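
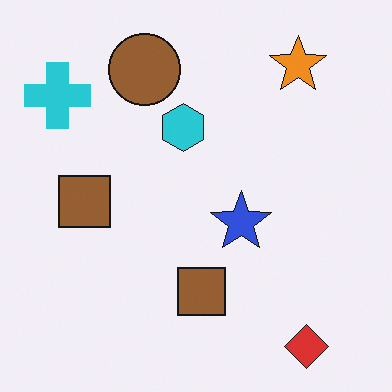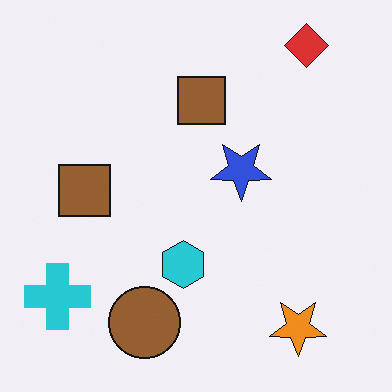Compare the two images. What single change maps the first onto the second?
The second image is the first flipped vertically (top ↔ bottom).

The red diamond is in the bottom-right of the first image and the top-right of the second — shapes on opposite sides of the horizontal midline have swapped in a mirror flip.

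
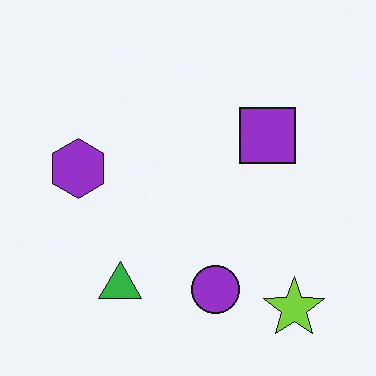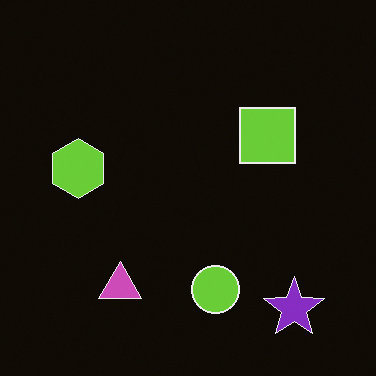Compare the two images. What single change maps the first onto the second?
The second image is the first color-inverted (negative).

The light background has become dark and every shape's color is its complement — a photographic negative.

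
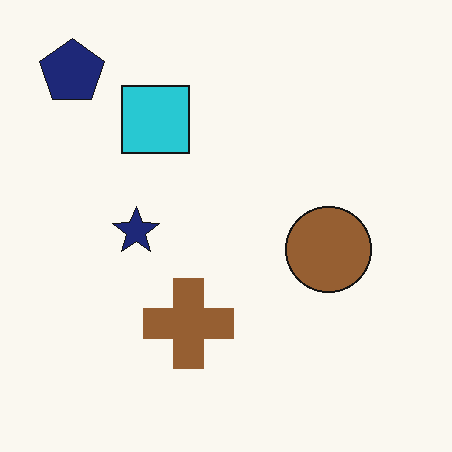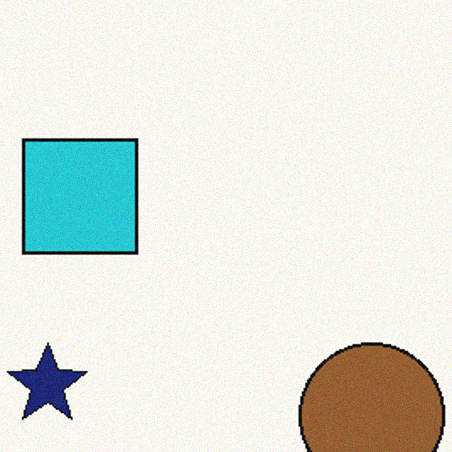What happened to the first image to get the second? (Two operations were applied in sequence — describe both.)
This is the original image cropped to a noticeably smaller region and rescaled, then degraded with subtle gaussian noise.

The visible shapes are larger and the field of view is narrower; shapes near the original edges may be partly or wholly outside the frame — a crop-and-rescale. Random speckle covers the whole image, including the flat background.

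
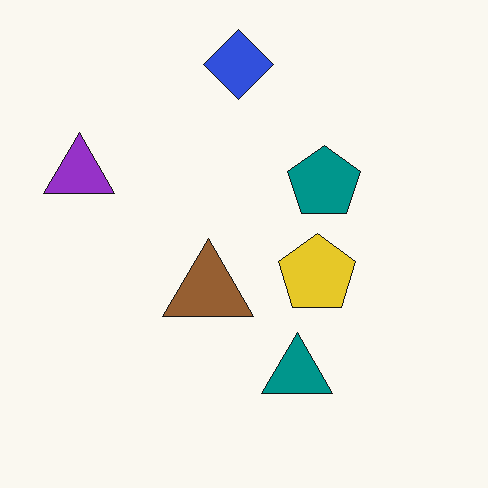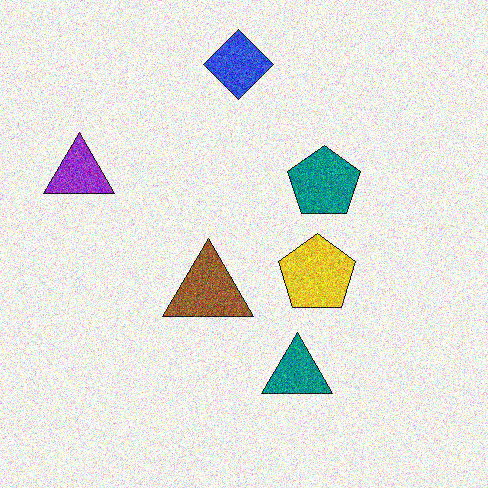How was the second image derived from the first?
The image was degraded with strong gaussian noise.

Random speckle covers the whole image, including the flat background.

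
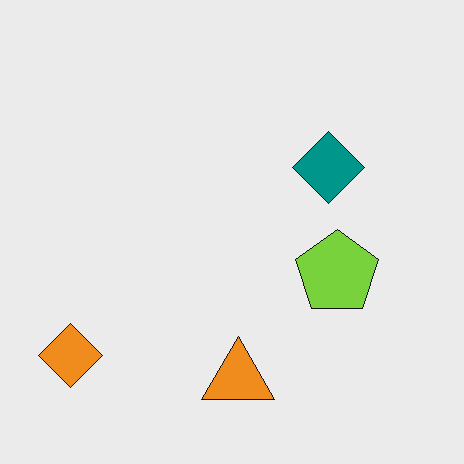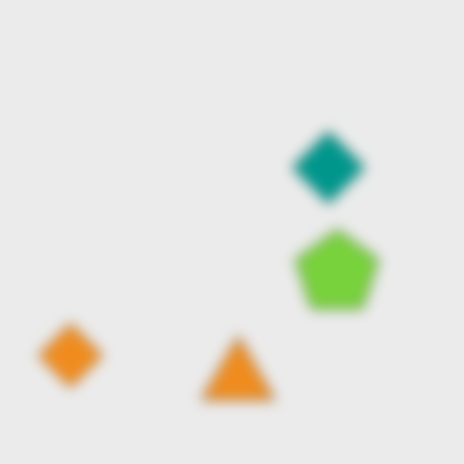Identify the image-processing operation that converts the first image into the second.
The transformation is: strongly gaussian-blurred.

Shape edges and outlines are uniformly softened across the whole image.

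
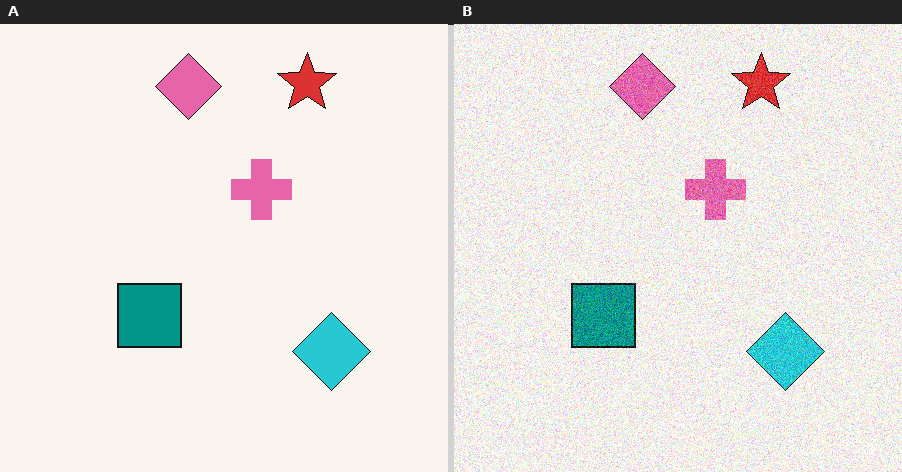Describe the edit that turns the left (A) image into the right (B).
The transformation is: degraded with visible gaussian noise.

Random speckle covers the whole image, including the flat background.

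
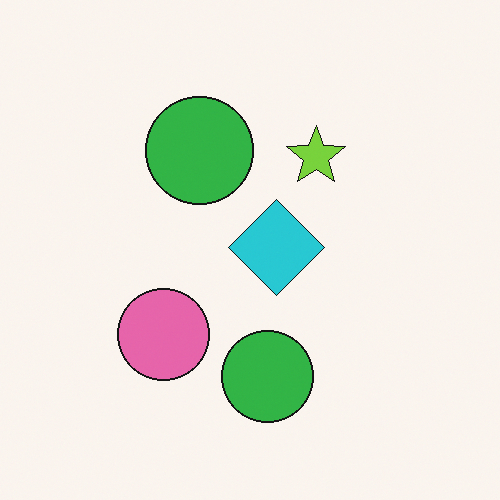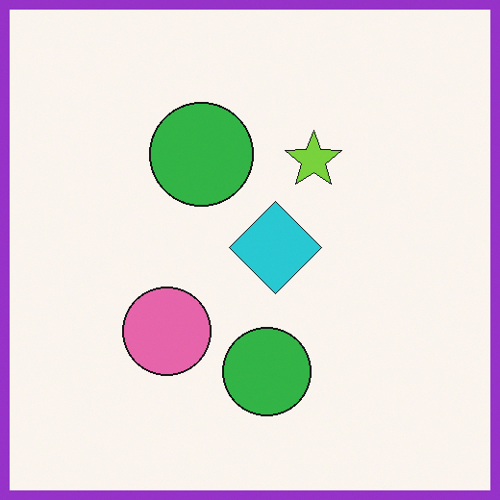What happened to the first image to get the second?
This is the original image framed with a purple border.

A solid purple frame runs around the edge of the second image, with the content slightly shrunk inside it.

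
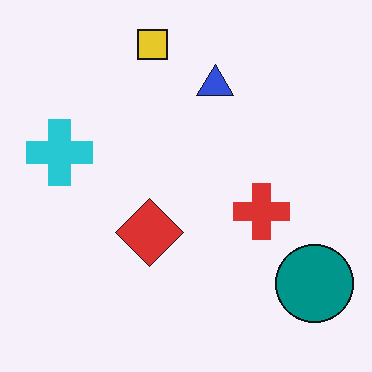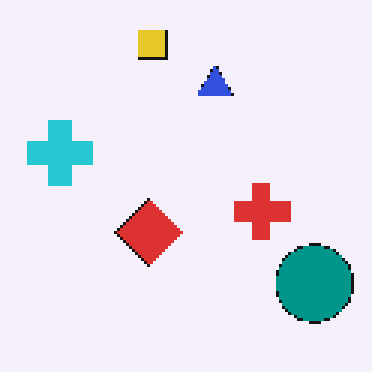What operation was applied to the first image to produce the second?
Lightly pixelated (a mild mosaic effect).

Shapes are reduced to large square blocks; fine edges and outlines are lost — a downscale-then-upscale (mosaic) effect.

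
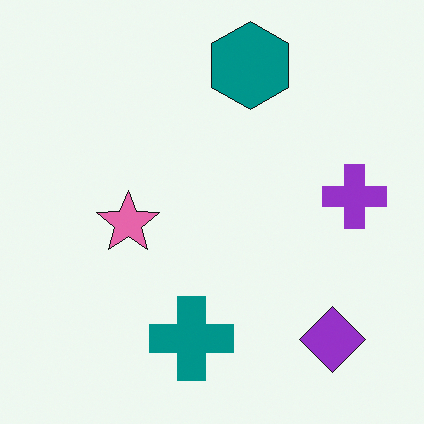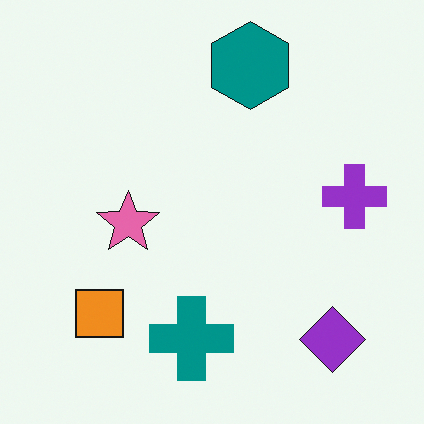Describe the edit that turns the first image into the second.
This is the original image overlaid with an additional orange square.

An orange square appears in the second image that is absent from the first.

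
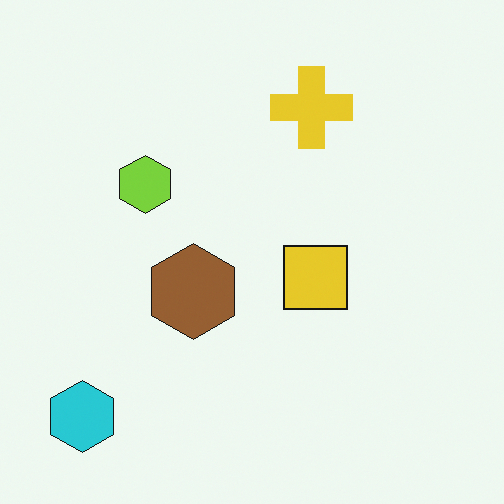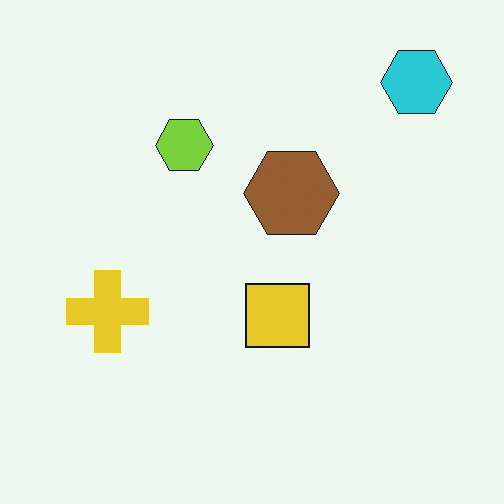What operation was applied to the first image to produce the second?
It was transposed (reflected across the top-left ↔ bottom-right diagonal).

Shapes have swapped their row and column positions — what was in the top-right is now in the bottom-left — a diagonal reflection.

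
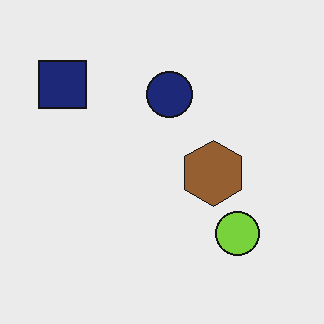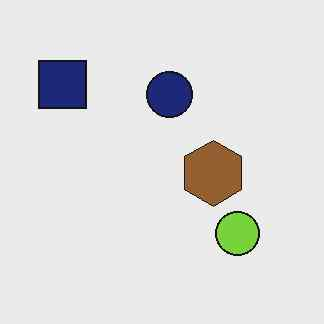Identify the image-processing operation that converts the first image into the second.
The second image is the first given moderate JPEG compression.

Blocky 8×8 compression artifacts appear around shape edges and the flat background shows ringing — characteristic JPEG degradation.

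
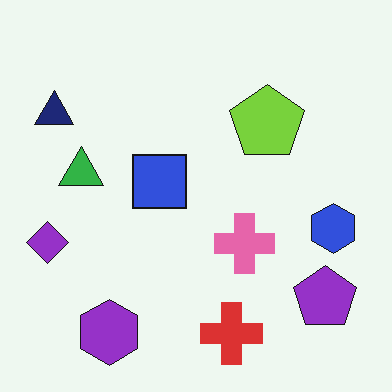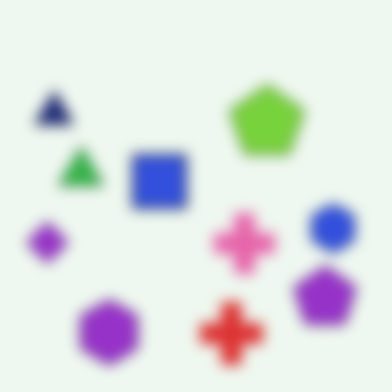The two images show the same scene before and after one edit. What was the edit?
This is the original image strongly gaussian-blurred.

Shape edges and outlines are uniformly softened across the whole image.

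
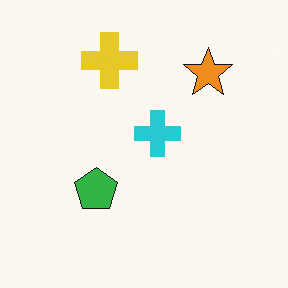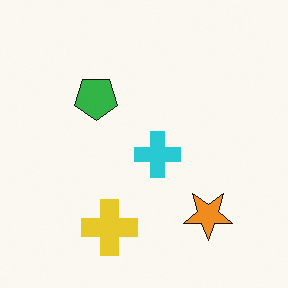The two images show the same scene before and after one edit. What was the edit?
Flipped vertically (top ↔ bottom).

The yellow cross is in the top of the first image and the bottom of the second — shapes on opposite sides of the horizontal midline have swapped in a mirror flip.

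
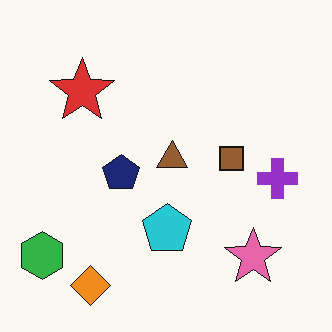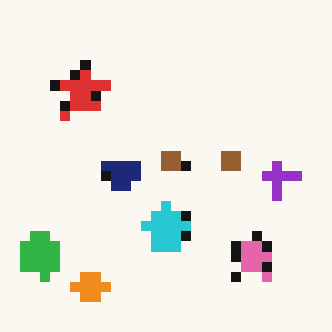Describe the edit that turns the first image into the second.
The second image is the first coarsely pixelated.

Shapes are reduced to large square blocks; fine edges and outlines are lost — a downscale-then-upscale (mosaic) effect.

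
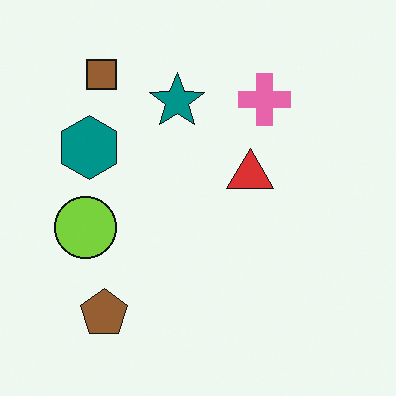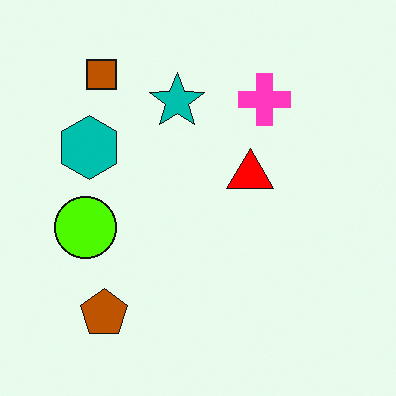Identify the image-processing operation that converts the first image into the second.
This is the original image made much more vivid (saturation change).

All colors are more vivid — a global saturation change.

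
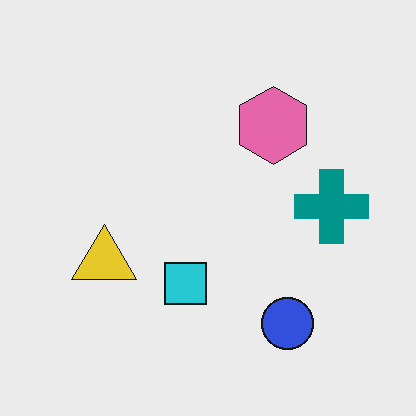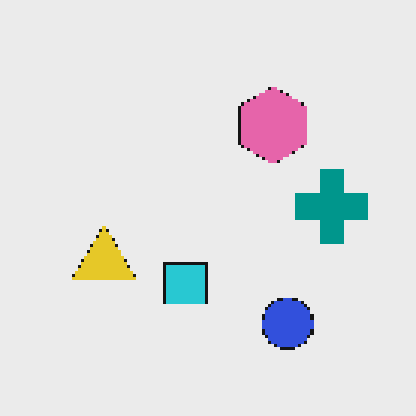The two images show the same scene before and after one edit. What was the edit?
Lightly pixelated (a mild mosaic effect).

Shapes are reduced to large square blocks; fine edges and outlines are lost — a downscale-then-upscale (mosaic) effect.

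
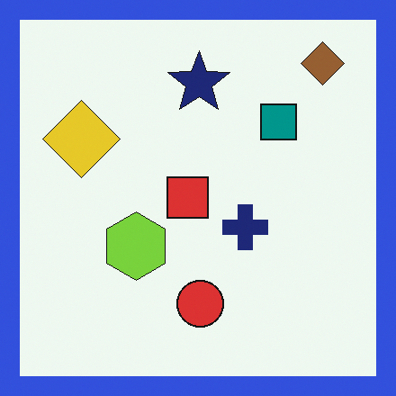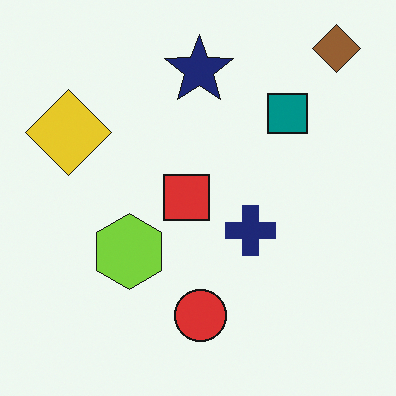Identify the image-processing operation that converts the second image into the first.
The image was framed with a blue border.

A solid blue frame runs around the edge of the first image, with the content slightly shrunk inside it.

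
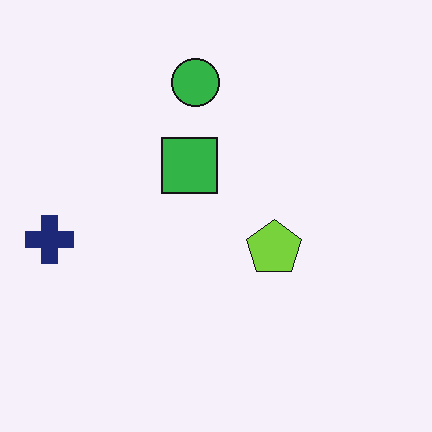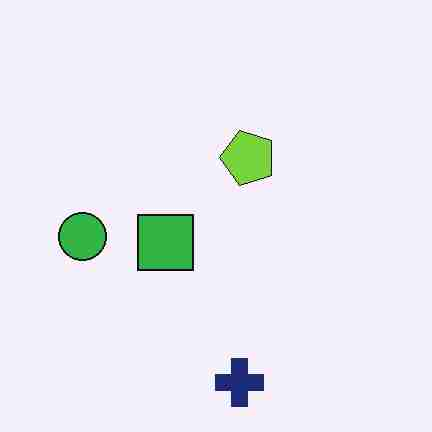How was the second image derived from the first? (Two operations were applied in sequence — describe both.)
The second image is the first rotated 90° counter-clockwise, then heavily JPEG-compressed with obvious blocking artifacts.

The navy cross sits in the left of the first image and the bottom of the second — consistent with a whole-image 90° counter-clockwise rotation. Blocky 8×8 compression artifacts appear around shape edges and the flat background shows ringing — characteristic JPEG degradation.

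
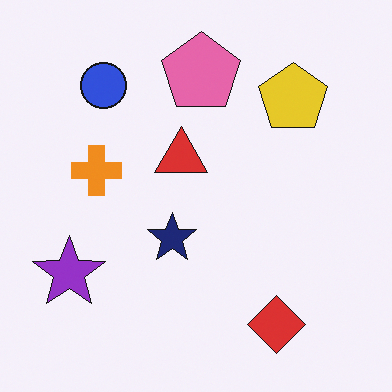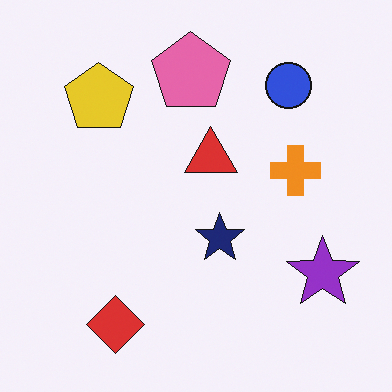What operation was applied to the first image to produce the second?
The image was flipped horizontally (left ↔ right).

The purple star is in the bottom-left of the first image and the bottom-right of the second — shapes on opposite sides of the vertical midline have swapped in a mirror flip.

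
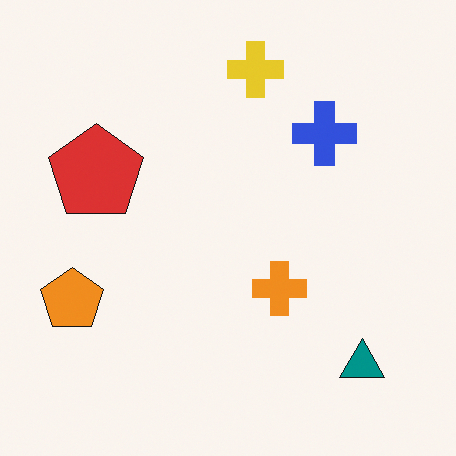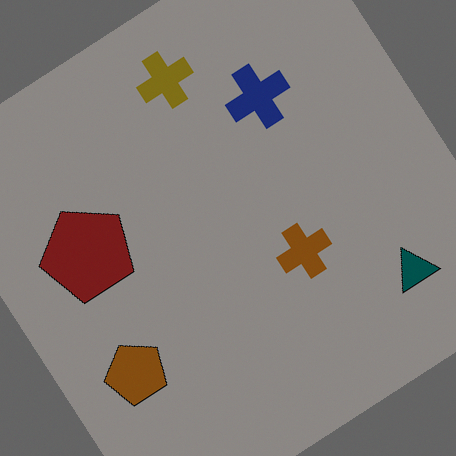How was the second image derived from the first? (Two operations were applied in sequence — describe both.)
The image was rotated counter-clockwise by a large amount — several tens of degrees, then darkened a lot.

Every shape is tilted by the same angle and the image corners show triangular fill wedges — a whole-image rotation by a non-right angle. Every pixel — background and shapes alike — is uniformly darkened.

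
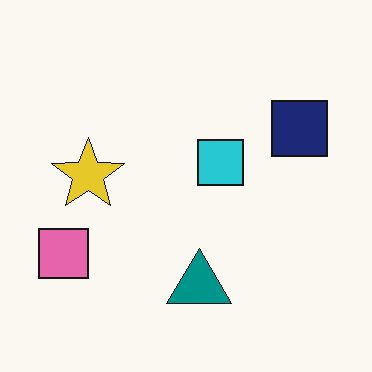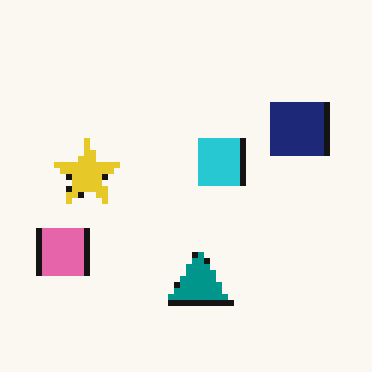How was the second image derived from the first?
The second image is the first pixelated into visible square blocks.

Shapes are reduced to large square blocks; fine edges and outlines are lost — a downscale-then-upscale (mosaic) effect.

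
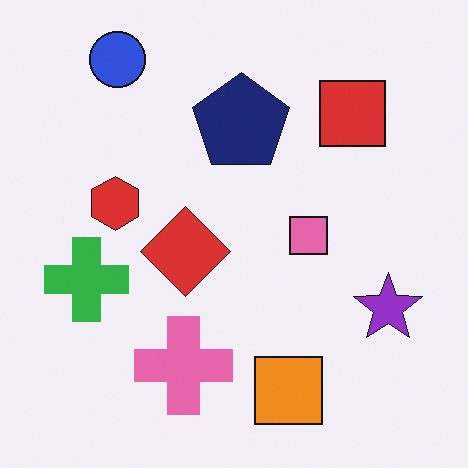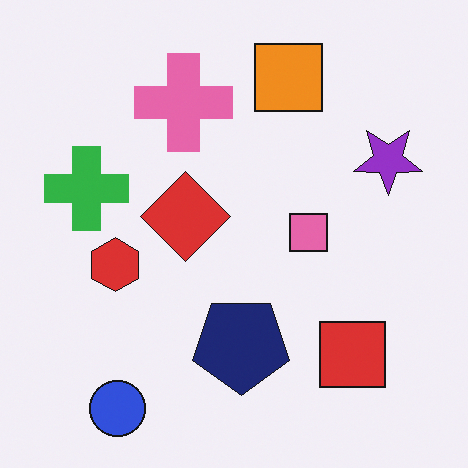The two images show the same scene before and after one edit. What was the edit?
Flipped vertically (top ↔ bottom).

The blue circle is in the top-left of the first image and the bottom-left of the second — shapes on opposite sides of the horizontal midline have swapped in a mirror flip.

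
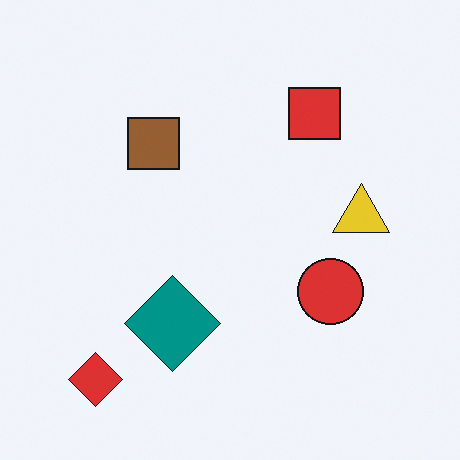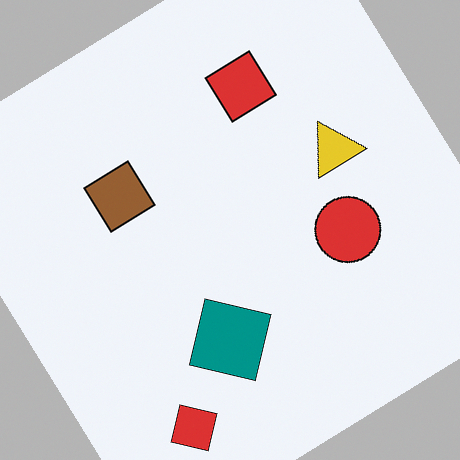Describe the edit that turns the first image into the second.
The second image is the first rotated counter-clockwise by a large amount — several tens of degrees.

Every shape is tilted by the same angle and the image corners show triangular fill wedges — a whole-image rotation by a non-right angle.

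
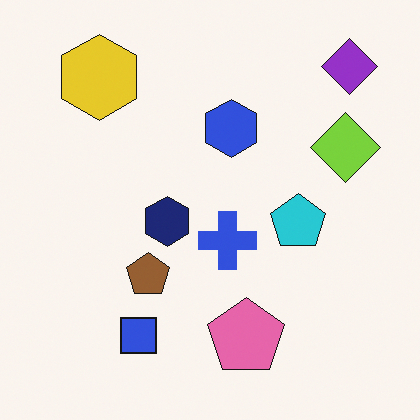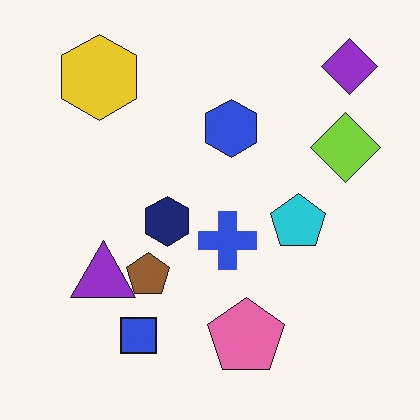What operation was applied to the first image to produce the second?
The image was overlaid with an additional purple triangle.

A purple triangle appears in the second image that is absent from the first.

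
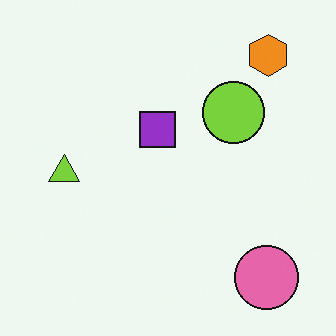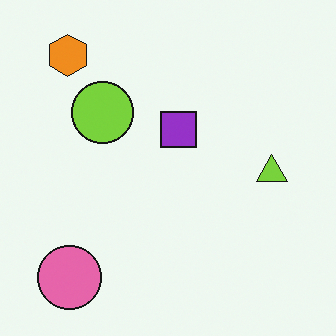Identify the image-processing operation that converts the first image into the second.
The image was flipped horizontally (left ↔ right).

The lime triangle is in the left of the first image and the right of the second — shapes on opposite sides of the vertical midline have swapped in a mirror flip.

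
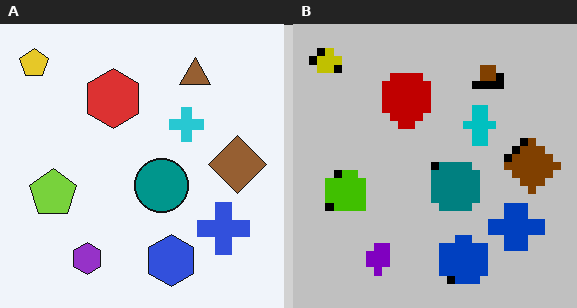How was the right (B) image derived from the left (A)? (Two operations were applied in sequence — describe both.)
The right (B) image is the left (A) pixelated into visible square blocks, then aggressively posterized.

Shapes are reduced to large square blocks; fine edges and outlines are lost — a downscale-then-upscale (mosaic) effect. Each flat color has snapped to a coarser quantized level — most visibly, the near-white background has dropped to a flat grey.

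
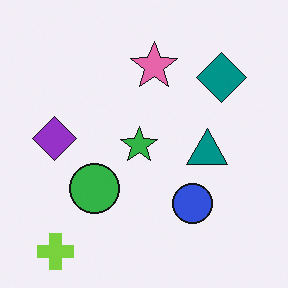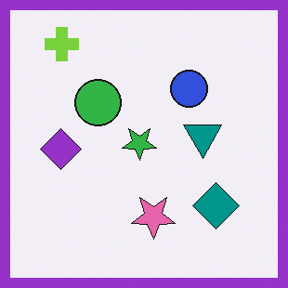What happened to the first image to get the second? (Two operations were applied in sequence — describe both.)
It was flipped vertically (top ↔ bottom), then framed with a purple border.

The lime cross is in the bottom-left of the first image and the top-left of the second — shapes on opposite sides of the horizontal midline have swapped in a mirror flip. A solid purple frame runs around the edge of the second image, with the content slightly shrunk inside it.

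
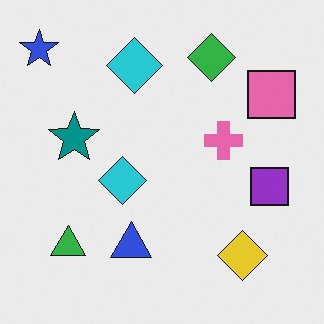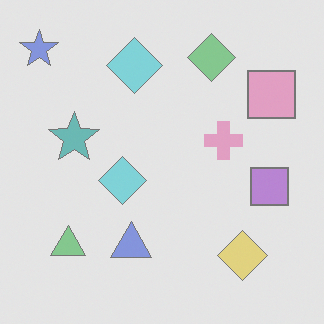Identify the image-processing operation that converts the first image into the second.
Given much lower contrast.

Tones are pushed toward mid-grey across the whole image — a global contrast change.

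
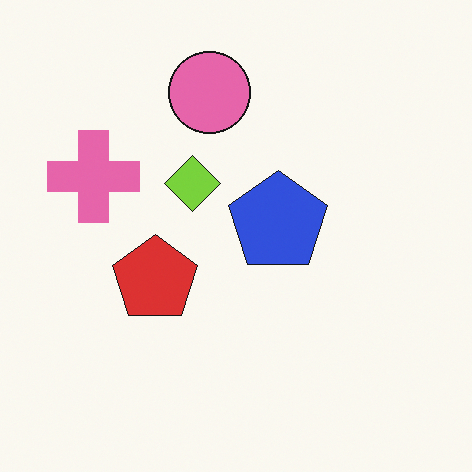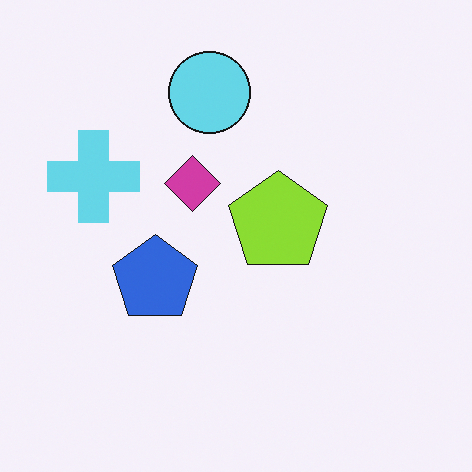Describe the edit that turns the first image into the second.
This is the original image hue-shifted through roughly half the color wheel.

Every shape's color has rotated by the same amount around the hue wheel — a uniform hue shift.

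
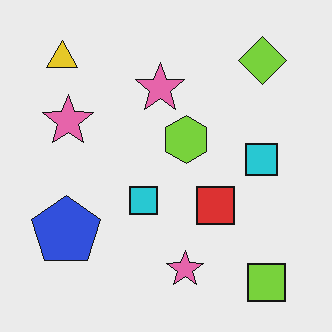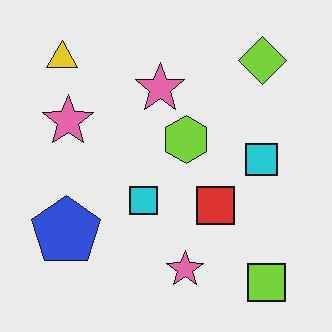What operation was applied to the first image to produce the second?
The image was JPEG-compressed with visible artifacts.

Blocky 8×8 compression artifacts appear around shape edges and the flat background shows ringing — characteristic JPEG degradation.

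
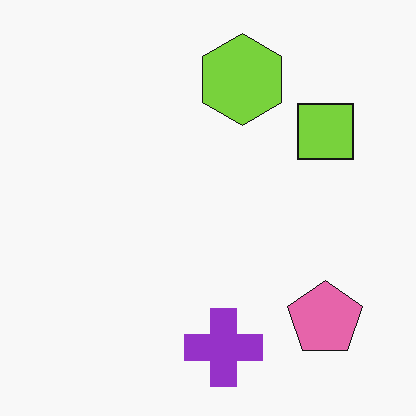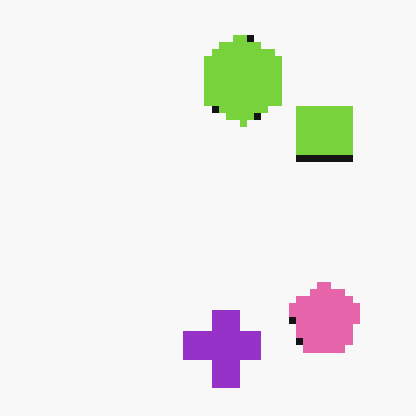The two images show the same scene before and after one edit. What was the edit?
Pixelated into visible square blocks.

Shapes are reduced to large square blocks; fine edges and outlines are lost — a downscale-then-upscale (mosaic) effect.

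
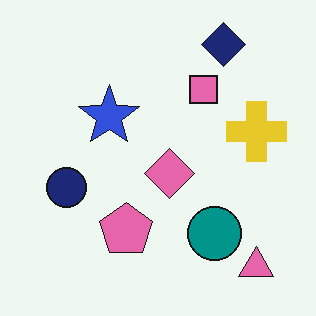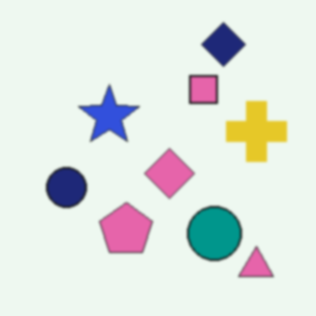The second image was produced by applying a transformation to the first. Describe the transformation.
The second image is the first slightly softened.

Shape edges and outlines are uniformly softened across the whole image.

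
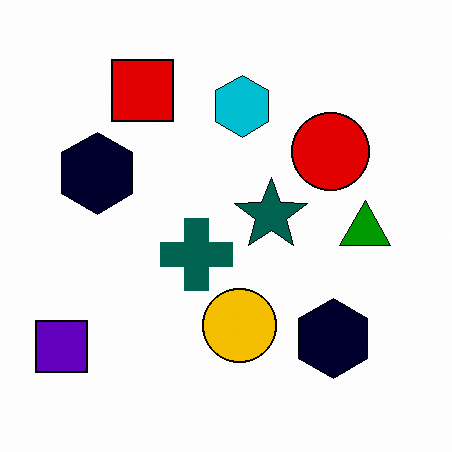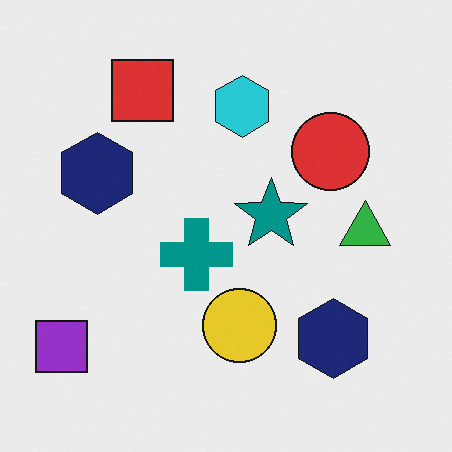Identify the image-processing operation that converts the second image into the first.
The transformation is: given much higher contrast.

Tones are pushed away from mid-grey across the whole image — a global contrast change.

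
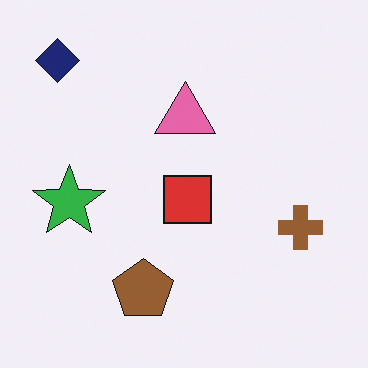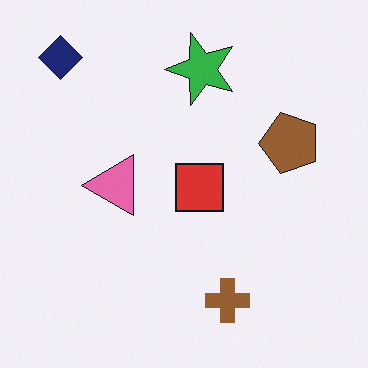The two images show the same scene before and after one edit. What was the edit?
The second image is the first transposed (reflected across the top-left ↔ bottom-right diagonal).

Shapes have swapped their row and column positions — what was in the top-right is now in the bottom-left — a diagonal reflection.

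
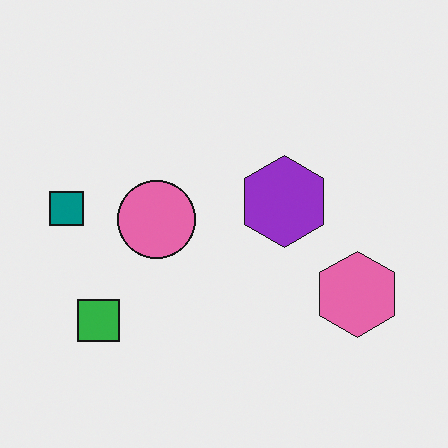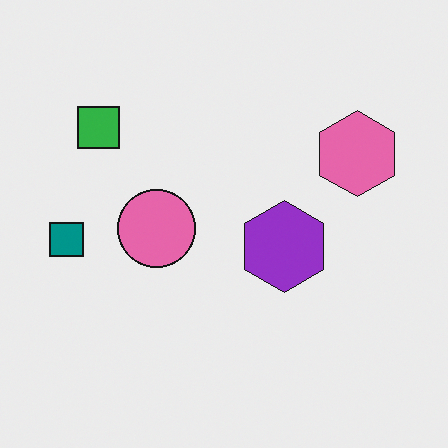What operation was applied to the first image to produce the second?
The second image is the first flipped vertically (top ↔ bottom).

The green square is in the bottom-left of the first image and the top-left of the second — shapes on opposite sides of the horizontal midline have swapped in a mirror flip.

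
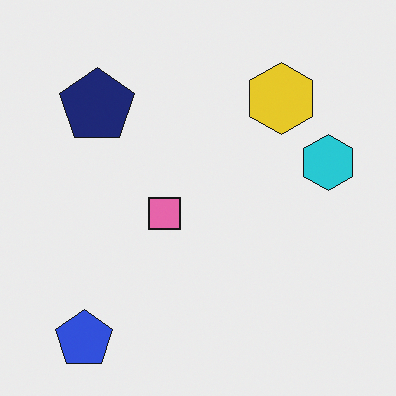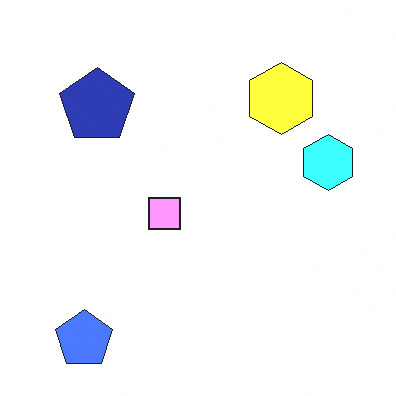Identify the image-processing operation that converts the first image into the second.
This is the original image brightened a lot.

Every pixel — background and shapes alike — is uniformly brightened.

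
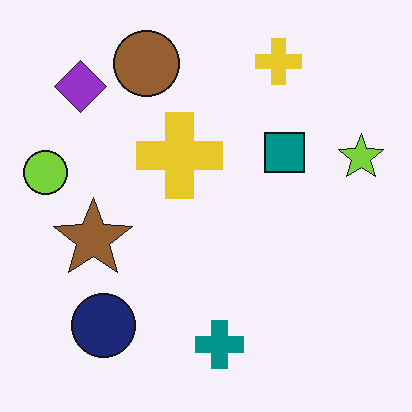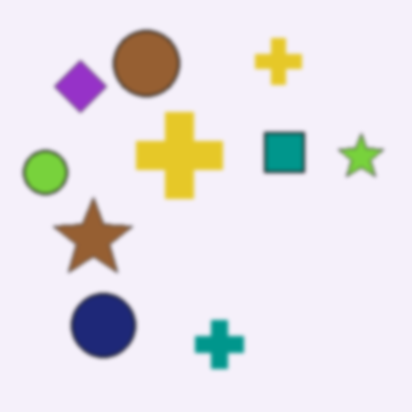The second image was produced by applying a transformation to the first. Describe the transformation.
The image was given a subtle gaussian blur.

Shape edges and outlines are uniformly softened across the whole image.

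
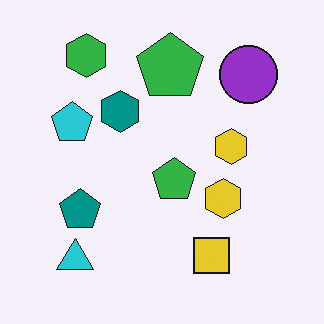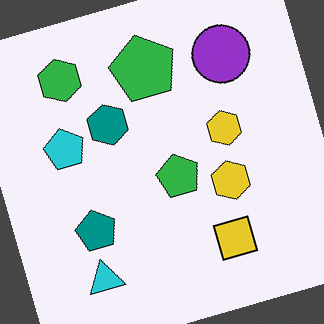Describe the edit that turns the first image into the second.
This is the original image rotated counter-clockwise by a clearly visible amount.

Every shape is tilted by the same angle and the image corners show triangular fill wedges — a whole-image rotation by a non-right angle.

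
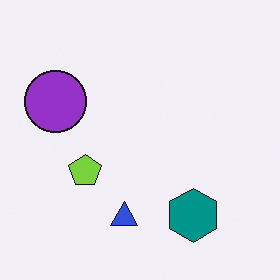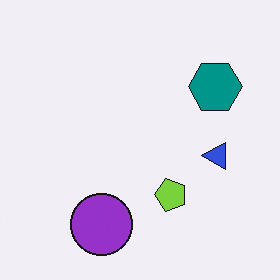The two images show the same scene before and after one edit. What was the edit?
It was rotated 90° counter-clockwise.

The purple circle sits in the left of the first image and the bottom of the second — consistent with a whole-image 90° counter-clockwise rotation.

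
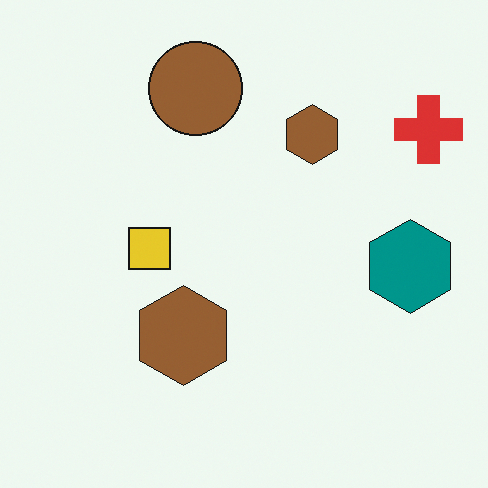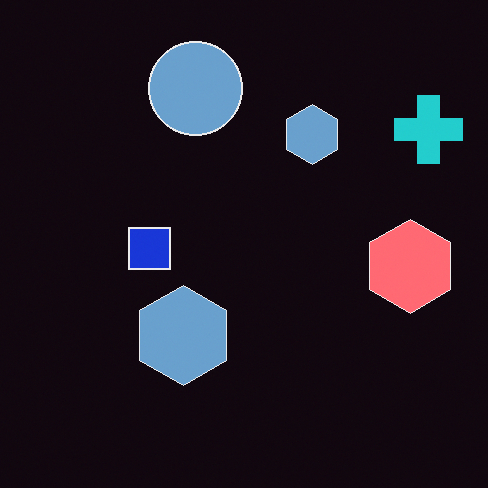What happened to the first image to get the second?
The second image is the first color-inverted (negative).

The light background has become dark and every shape's color is its complement — a photographic negative.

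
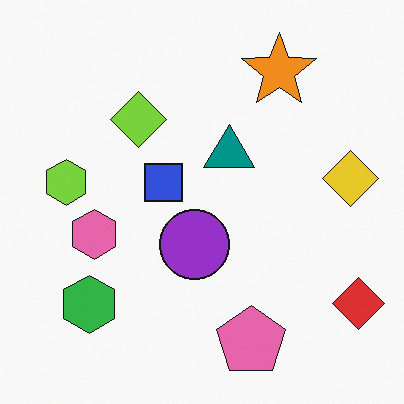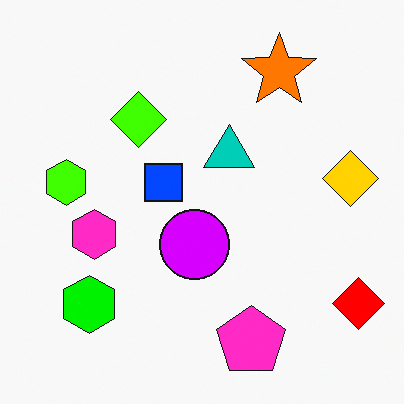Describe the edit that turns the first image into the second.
The image was heavily oversaturated.

All colors are more vivid — a global saturation change.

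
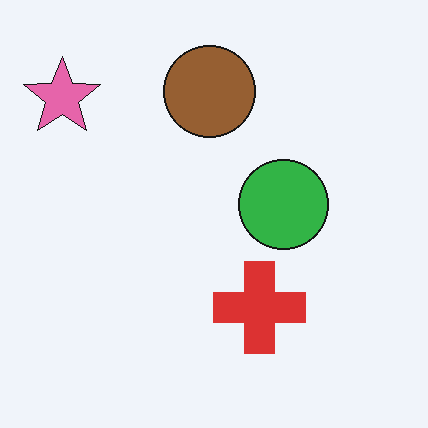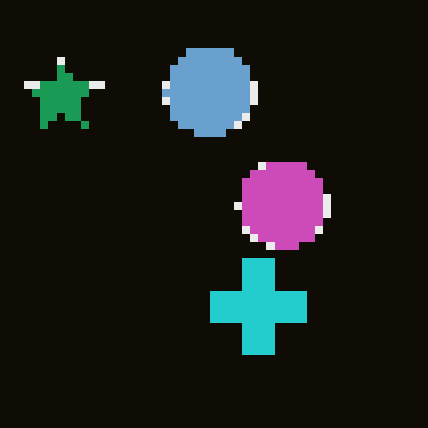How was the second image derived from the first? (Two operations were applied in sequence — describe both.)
This is the original image color-inverted (negative), then pixelated into visible square blocks.

The light background has become dark and every shape's color is its complement — a photographic negative. Shapes are reduced to large square blocks; fine edges and outlines are lost — a downscale-then-upscale (mosaic) effect.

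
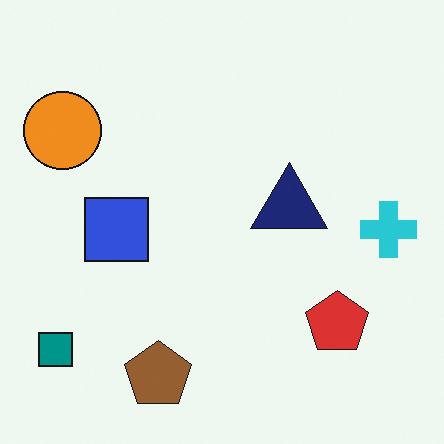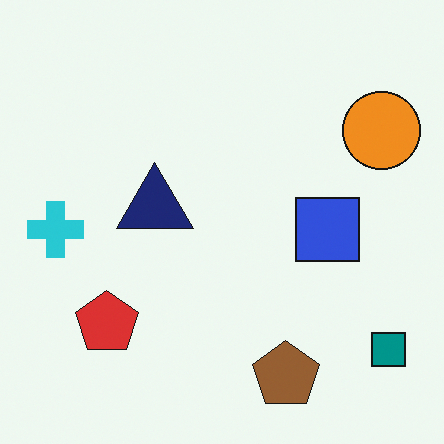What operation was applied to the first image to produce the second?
This is the original image flipped horizontally (left ↔ right).

The teal square is in the bottom-left of the first image and the bottom-right of the second — shapes on opposite sides of the vertical midline have swapped in a mirror flip.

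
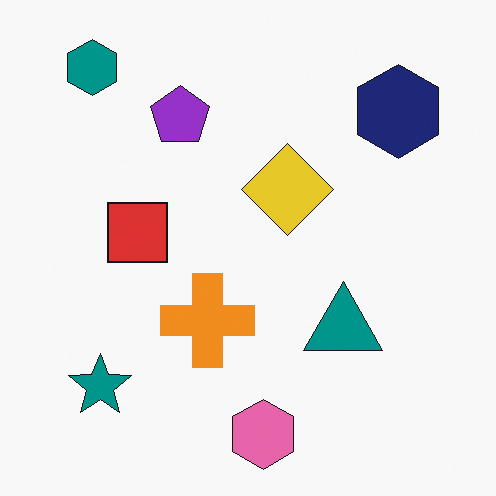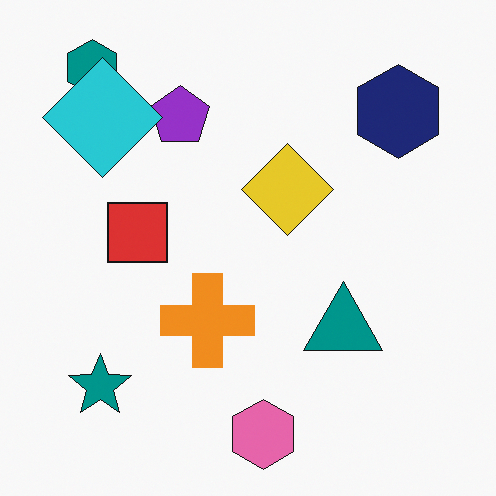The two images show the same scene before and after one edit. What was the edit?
This is the original image overlaid with an additional cyan diamond.

A cyan diamond appears in the second image that is absent from the first.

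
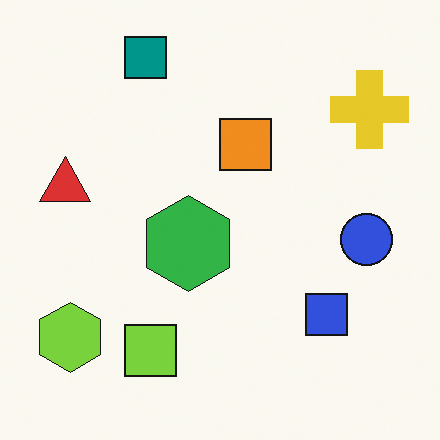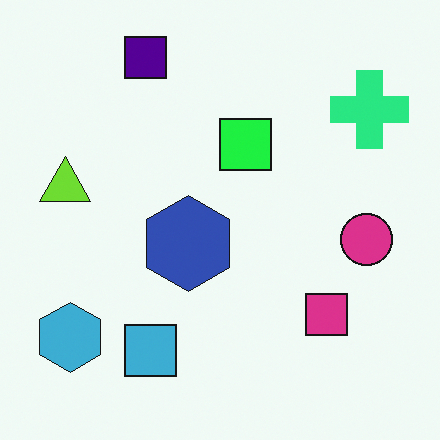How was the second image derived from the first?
The second image is the first hue-shifted noticeably.

Every shape's color has rotated by the same amount around the hue wheel — a uniform hue shift.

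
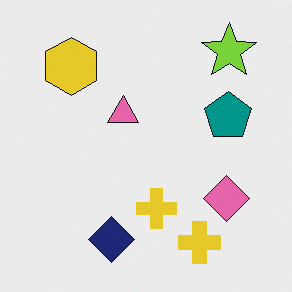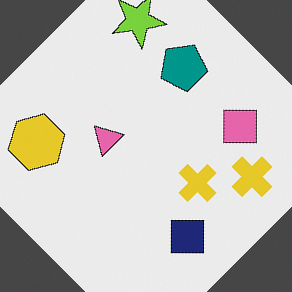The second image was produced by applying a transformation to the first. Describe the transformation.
The transformation is: rotated counter-clockwise by a large amount — several tens of degrees.

Every shape is tilted by the same angle and the image corners show triangular fill wedges — a whole-image rotation by a non-right angle.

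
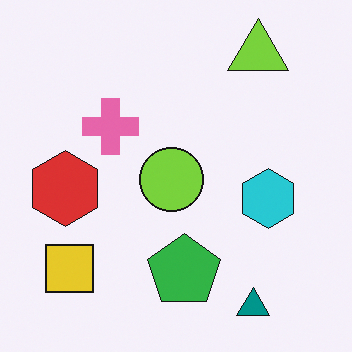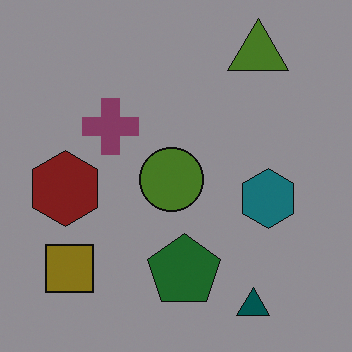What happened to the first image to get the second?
The image was darkened a lot.

Every pixel — background and shapes alike — is uniformly darkened.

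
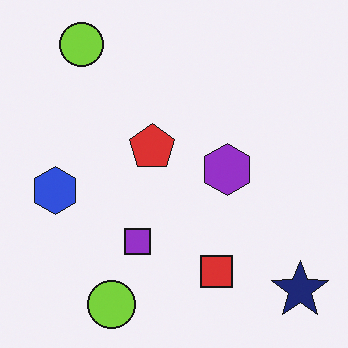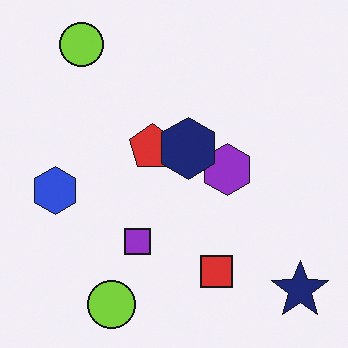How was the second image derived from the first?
This is the original image overlaid with an additional navy hexagon.

A navy hexagon appears in the second image that is absent from the first.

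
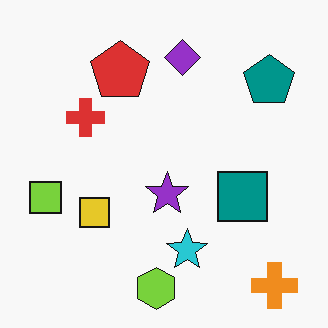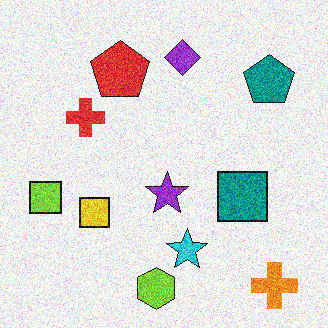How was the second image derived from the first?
This is the original image degraded with heavy additive noise.

Random speckle covers the whole image, including the flat background.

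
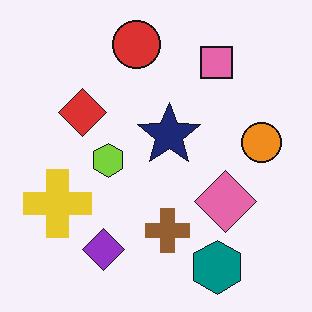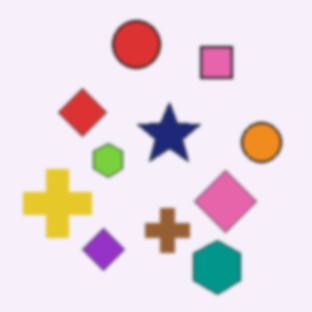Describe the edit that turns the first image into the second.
This is the original image lightly blurred.

Shape edges and outlines are uniformly softened across the whole image.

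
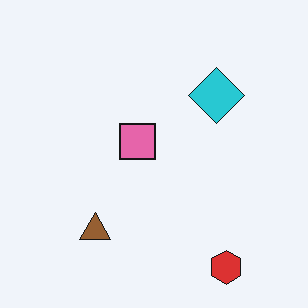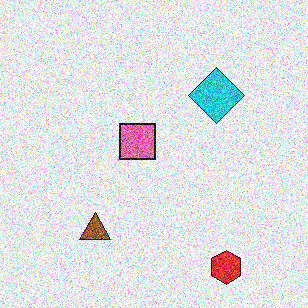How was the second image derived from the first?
It was degraded with heavy additive noise.

Random speckle covers the whole image, including the flat background.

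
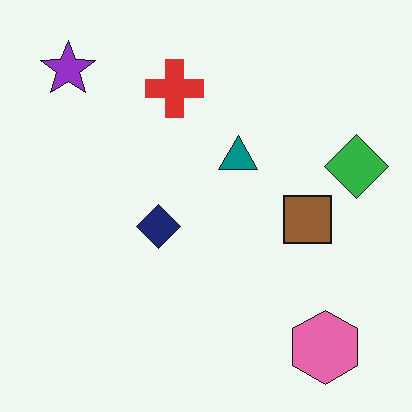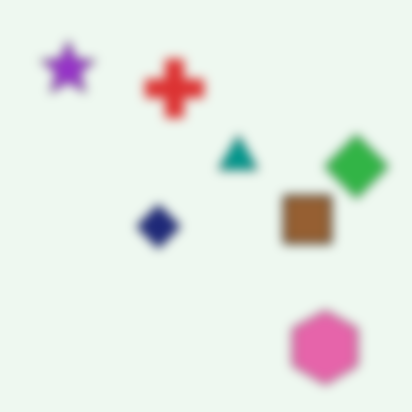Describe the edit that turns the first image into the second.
This is the original image strongly gaussian-blurred.

Shape edges and outlines are uniformly softened across the whole image.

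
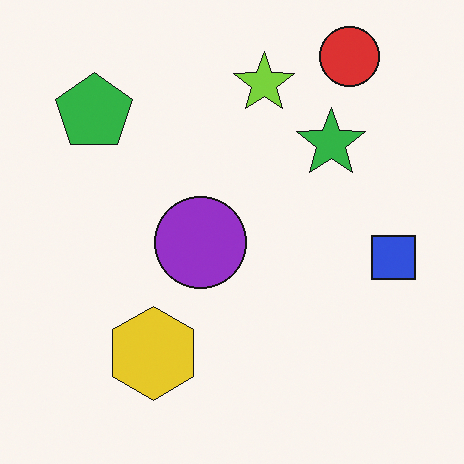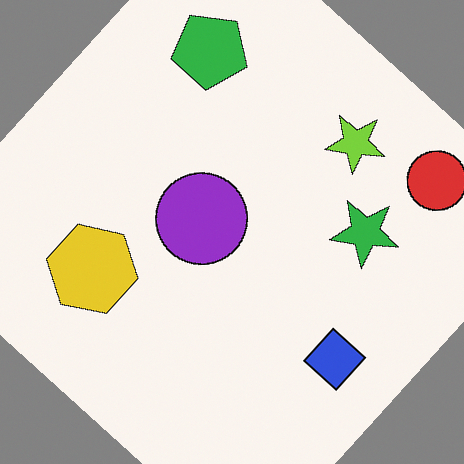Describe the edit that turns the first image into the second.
It was rotated clockwise by a large amount — several tens of degrees.

Every shape is tilted by the same angle and the image corners show triangular fill wedges — a whole-image rotation by a non-right angle.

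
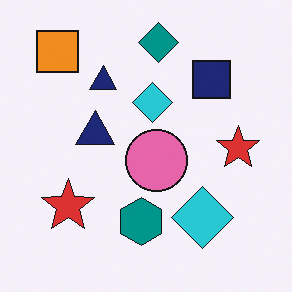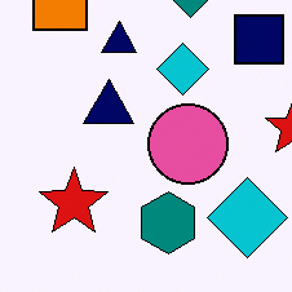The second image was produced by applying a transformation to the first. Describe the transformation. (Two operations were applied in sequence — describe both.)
The image was given slightly increased contrast, then cropped to a modestly smaller region and rescaled.

Tones are pushed away from mid-grey across the whole image — a global contrast change. The visible shapes are larger and the field of view is narrower; shapes near the original edges may be partly or wholly outside the frame — a crop-and-rescale.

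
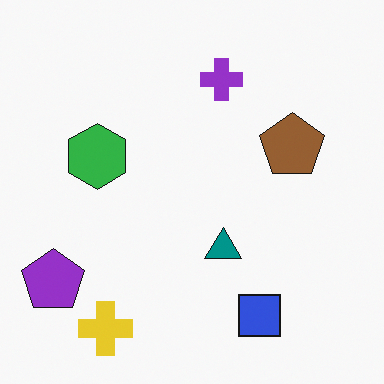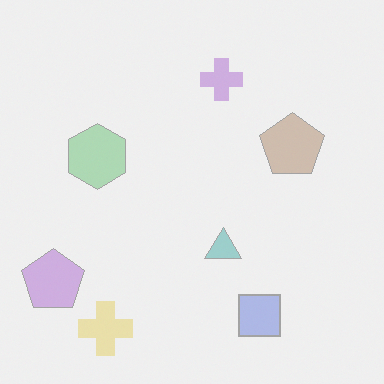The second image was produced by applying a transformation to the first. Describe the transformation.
The second image is the first given much lower contrast.

Tones are pushed toward mid-grey across the whole image — a global contrast change.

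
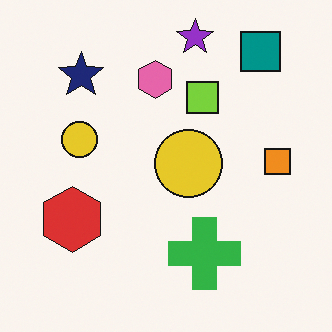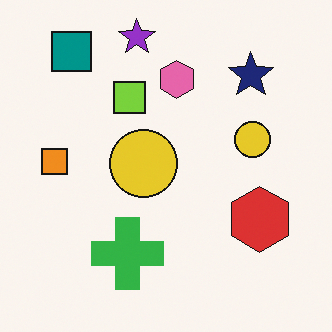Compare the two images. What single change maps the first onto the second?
The second image is the first flipped horizontally (left ↔ right).

The orange square is in the right of the first image and the left of the second — shapes on opposite sides of the vertical midline have swapped in a mirror flip.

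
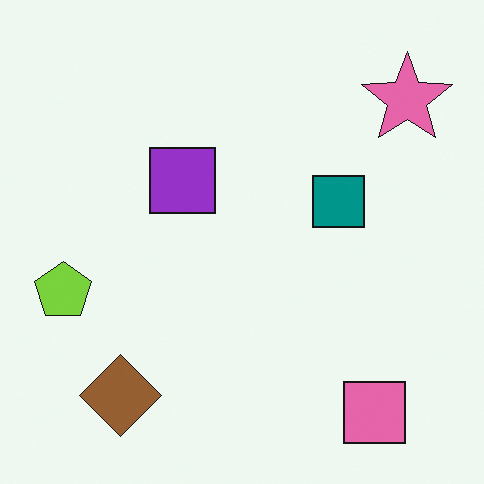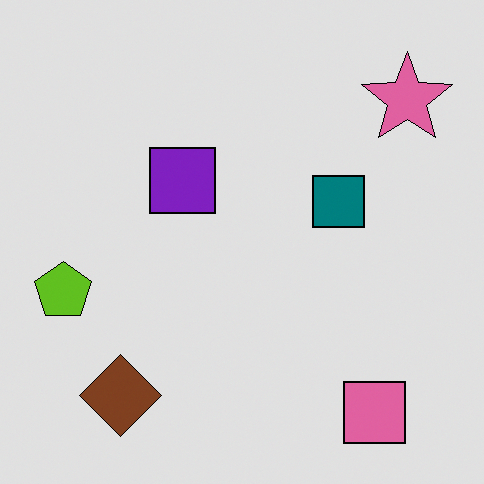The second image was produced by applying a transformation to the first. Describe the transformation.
This is the original image posterized to a reduced palette.

Each flat color has snapped to a coarser quantized level — most visibly, the near-white background has dropped to a flat grey.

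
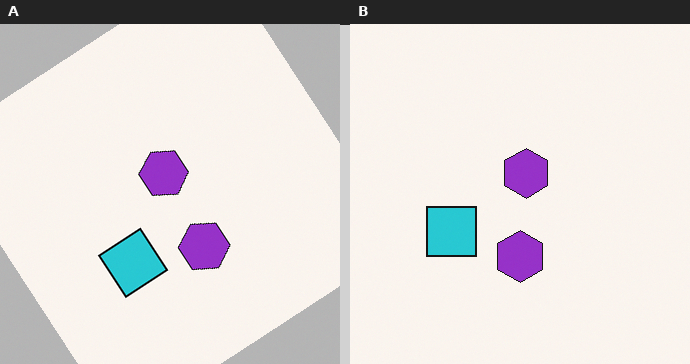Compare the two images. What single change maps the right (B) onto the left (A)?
It was rotated counter-clockwise by a large amount — several tens of degrees.

Every shape is tilted by the same angle and the image corners show triangular fill wedges — a whole-image rotation by a non-right angle.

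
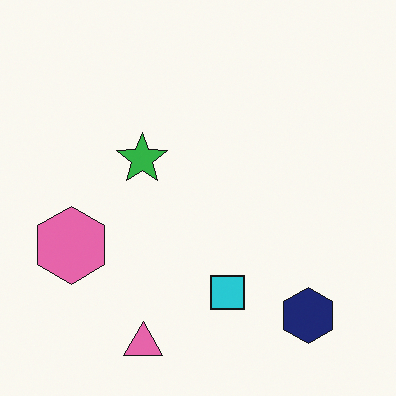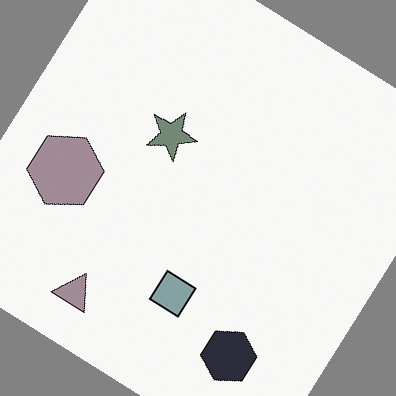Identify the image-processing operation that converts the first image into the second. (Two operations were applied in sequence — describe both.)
The second image is the first heavily desaturated, then rotated clockwise by a large amount — several tens of degrees.

All colors are more muted and greyish — a global saturation change. Every shape is tilted by the same angle and the image corners show triangular fill wedges — a whole-image rotation by a non-right angle.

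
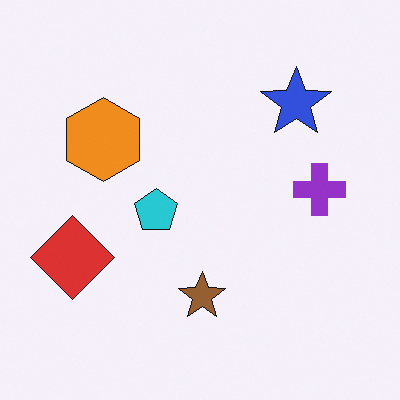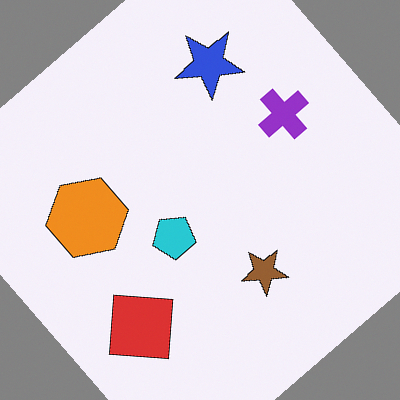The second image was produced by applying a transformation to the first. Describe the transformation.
The image was rotated counter-clockwise by a large amount — several tens of degrees.

Every shape is tilted by the same angle and the image corners show triangular fill wedges — a whole-image rotation by a non-right angle.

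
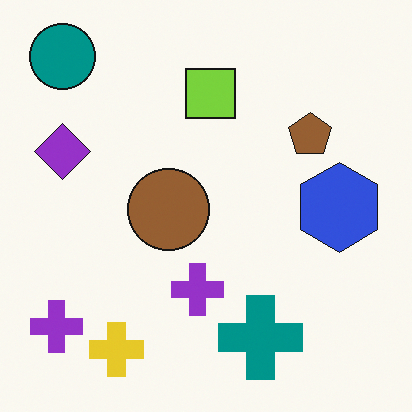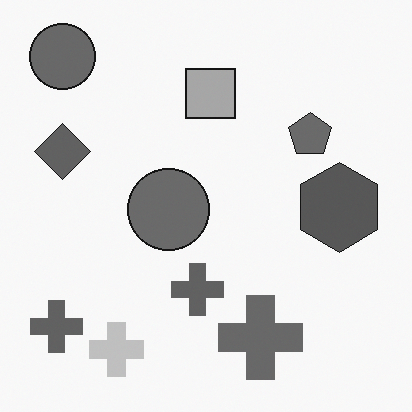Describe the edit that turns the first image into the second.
The second image is the first converted to grayscale.

All color is removed — every shape is now a shade of grey.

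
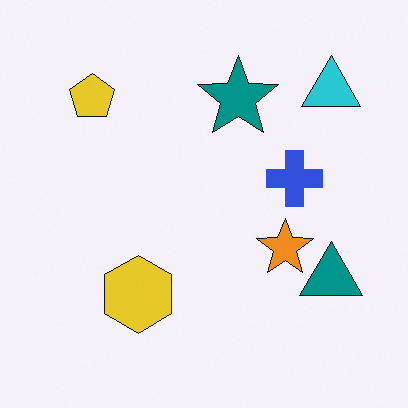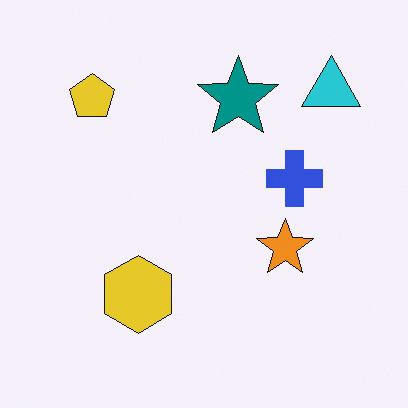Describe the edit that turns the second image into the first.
This is the original image overlaid with an additional teal triangle.

A teal triangle appears in the first image that is absent from the second.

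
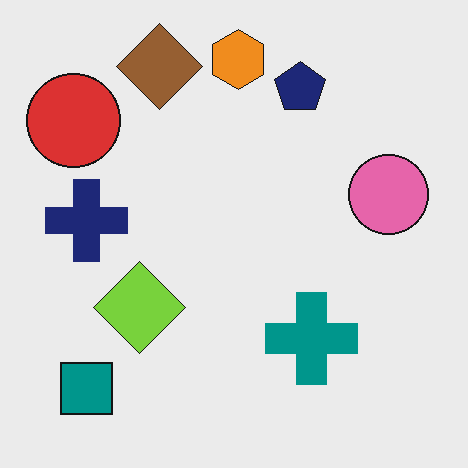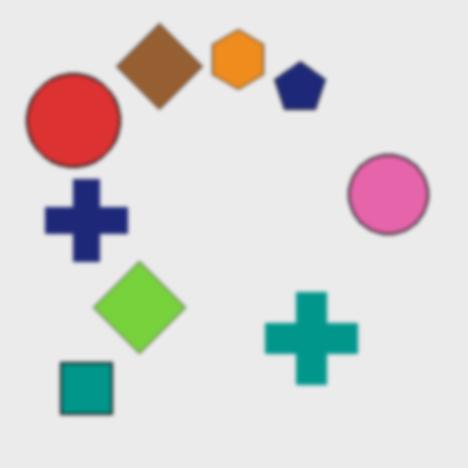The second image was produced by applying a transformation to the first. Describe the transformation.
Given a subtle gaussian blur.

Shape edges and outlines are uniformly softened across the whole image.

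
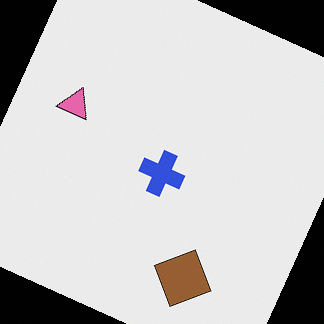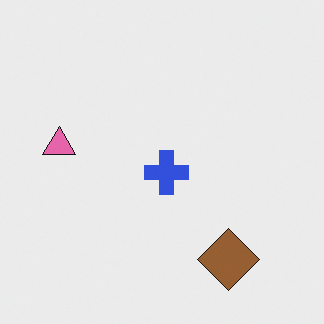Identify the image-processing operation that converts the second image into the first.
The transformation is: rotated clockwise by a clearly visible amount.

Every shape is tilted by the same angle and the image corners show triangular fill wedges — a whole-image rotation by a non-right angle.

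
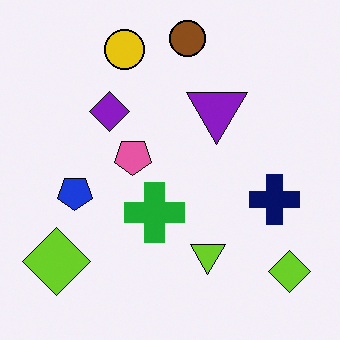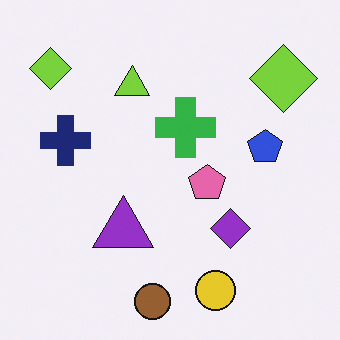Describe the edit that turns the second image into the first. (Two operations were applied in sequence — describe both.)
Rotated 180°, then given slightly increased contrast.

The brown circle sits in the bottom of the second image and the top of the first — consistent with a whole-image 180° rotation. Tones are pushed away from mid-grey across the whole image — a global contrast change.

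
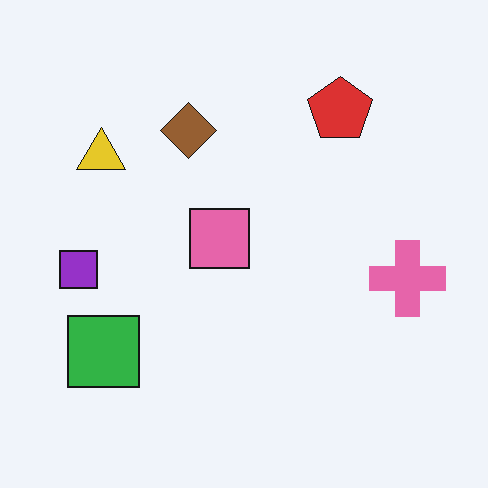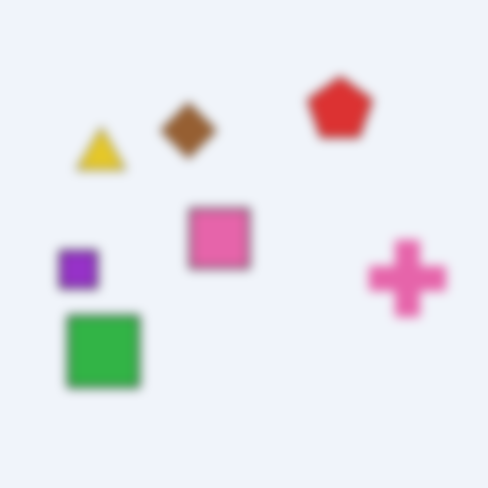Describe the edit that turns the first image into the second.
This is the original image heavily blurred.

Shape edges and outlines are uniformly softened across the whole image.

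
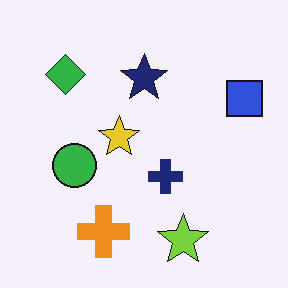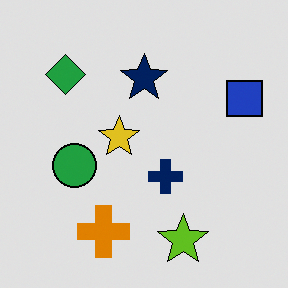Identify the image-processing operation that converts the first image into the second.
Posterized to a reduced palette.

Each flat color has snapped to a coarser quantized level — most visibly, the near-white background has dropped to a flat grey.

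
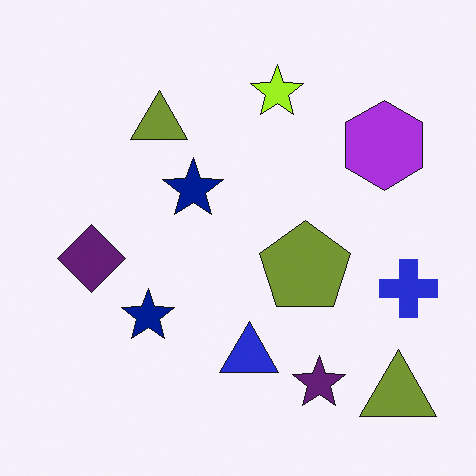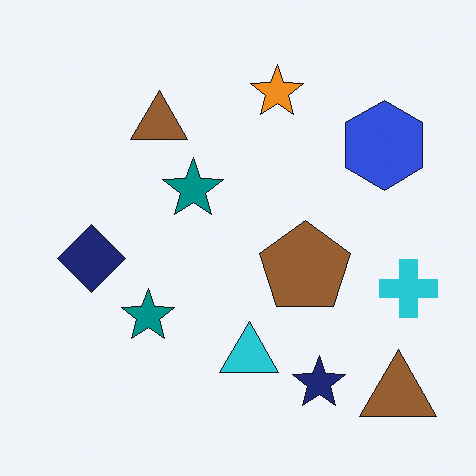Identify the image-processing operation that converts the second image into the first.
This is the original image hue-shifted by a small amount.

Every shape's color has rotated by the same amount around the hue wheel — a uniform hue shift.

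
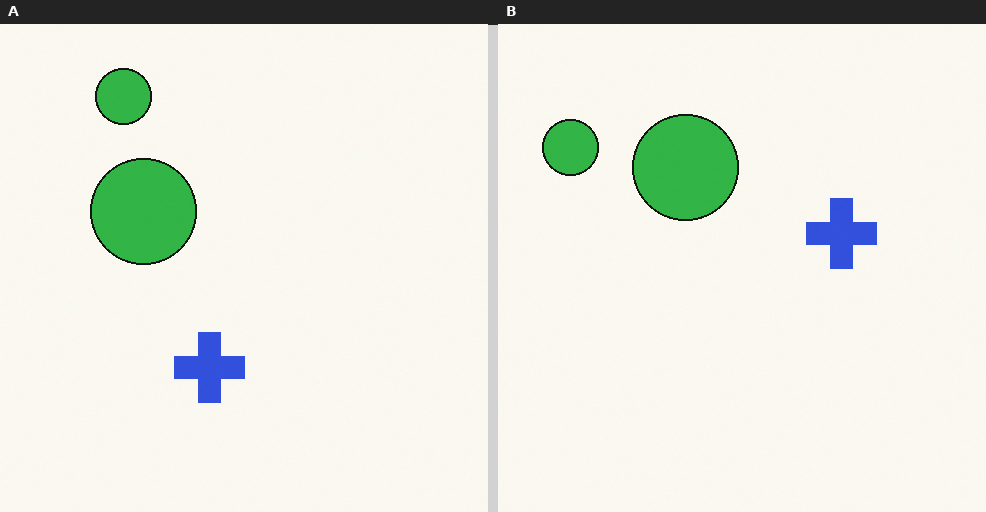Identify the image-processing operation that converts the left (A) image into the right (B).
The transformation is: transposed (reflected across the top-left ↔ bottom-right diagonal).

Shapes have swapped their row and column positions — what was in the top-right is now in the bottom-left — a diagonal reflection.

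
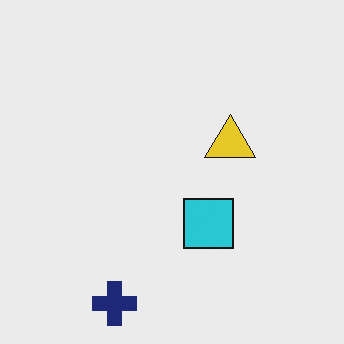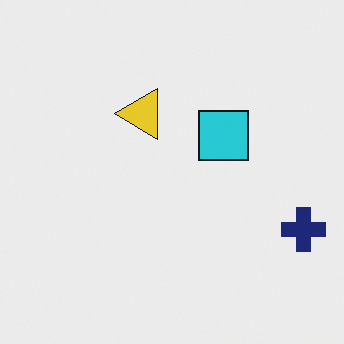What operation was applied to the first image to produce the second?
The transformation is: rotated 90° counter-clockwise.

The navy cross sits in the bottom-left of the first image and the right of the second — consistent with a whole-image 90° counter-clockwise rotation.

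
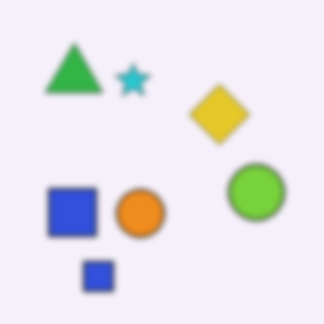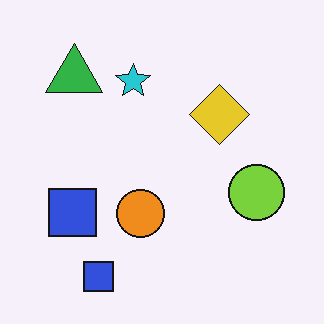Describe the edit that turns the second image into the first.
Moderately blurred.

Shape edges and outlines are uniformly softened across the whole image.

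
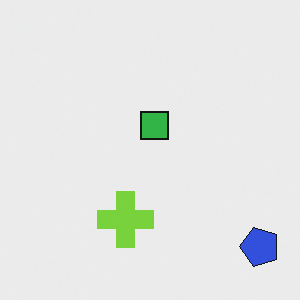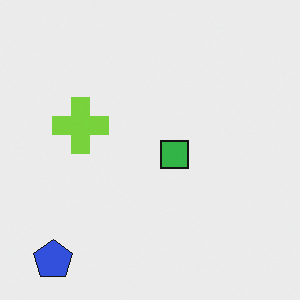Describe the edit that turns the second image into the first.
It was rotated 90° counter-clockwise.

The blue pentagon sits in the bottom-left of the second image and the bottom-right of the first — consistent with a whole-image 90° counter-clockwise rotation.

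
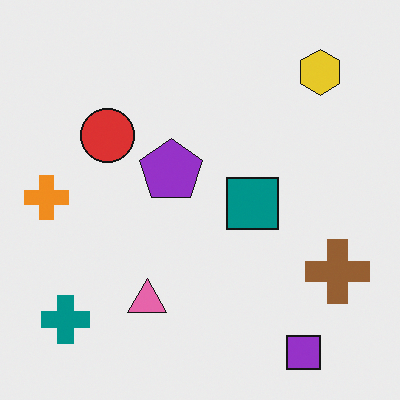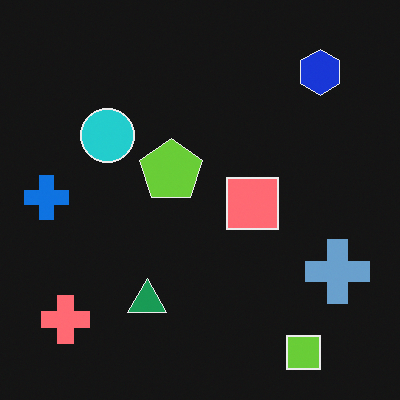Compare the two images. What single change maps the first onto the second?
It was color-inverted (negative).

The light background has become dark and every shape's color is its complement — a photographic negative.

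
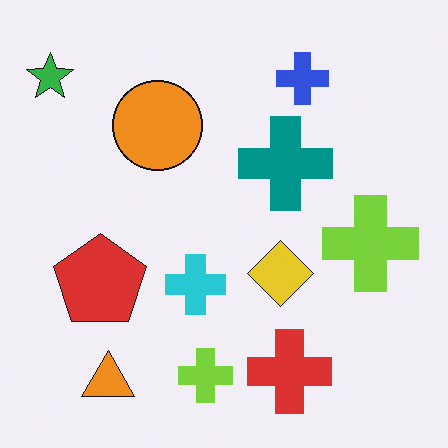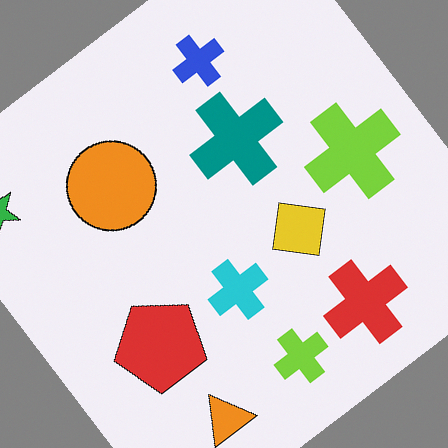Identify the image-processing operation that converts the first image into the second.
The image was rotated counter-clockwise by a large amount — several tens of degrees.

Every shape is tilted by the same angle and the image corners show triangular fill wedges — a whole-image rotation by a non-right angle.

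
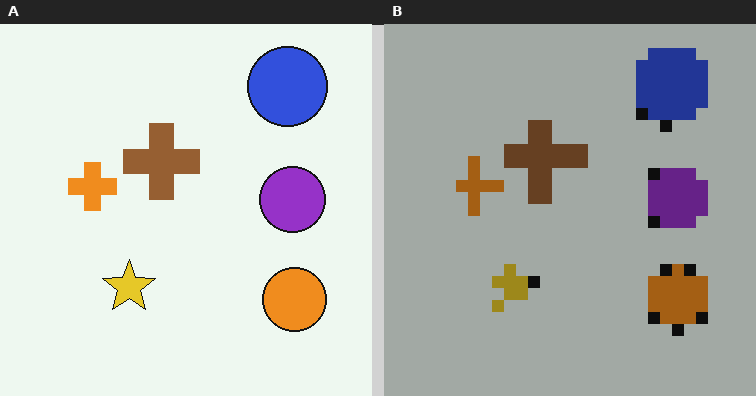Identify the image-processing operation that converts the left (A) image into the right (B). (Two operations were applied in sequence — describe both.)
This is the original image coarsely pixelated, then substantially darkened.

Shapes are reduced to large square blocks; fine edges and outlines are lost — a downscale-then-upscale (mosaic) effect. Every pixel — background and shapes alike — is uniformly darkened.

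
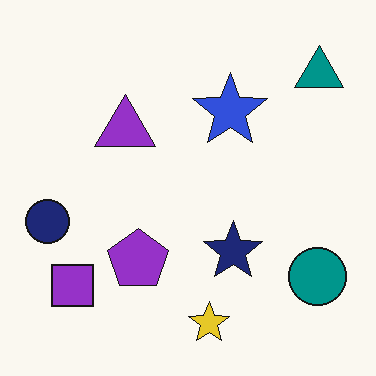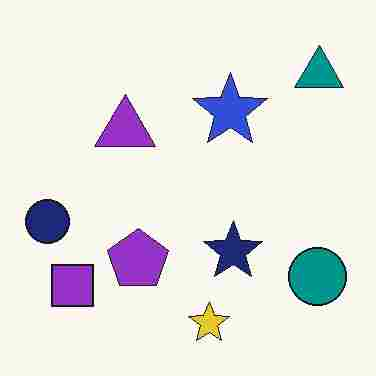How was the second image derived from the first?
The image was heavily JPEG-compressed with obvious blocking artifacts.

Blocky 8×8 compression artifacts appear around shape edges and the flat background shows ringing — characteristic JPEG degradation.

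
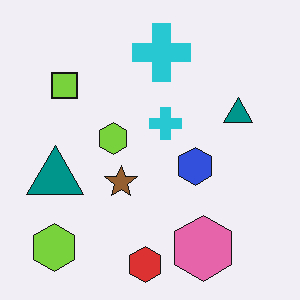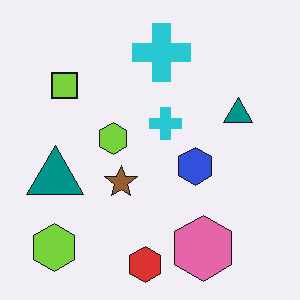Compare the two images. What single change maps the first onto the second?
The transformation is: given moderate JPEG compression.

Blocky 8×8 compression artifacts appear around shape edges and the flat background shows ringing — characteristic JPEG degradation.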